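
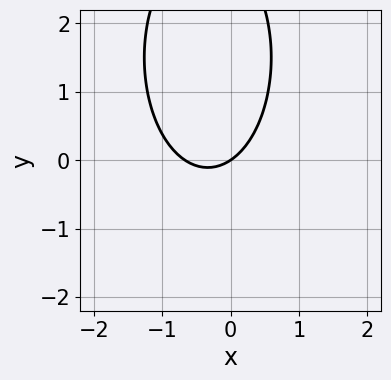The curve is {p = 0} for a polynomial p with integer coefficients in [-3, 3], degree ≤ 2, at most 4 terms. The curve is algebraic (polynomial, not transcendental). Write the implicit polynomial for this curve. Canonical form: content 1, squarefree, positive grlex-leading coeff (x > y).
(a) Degree: the shape is more complex than any degree-1 curve, so deg p = 2.
(b) Reading off the gridlines: it crosses the x-axis at the gridline x = 0; one y-axis crossing is at y = 0.
(c) Putting this together gives p.

3*x^2 + y^2 + 2*x - 3*y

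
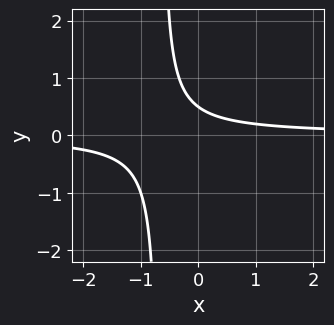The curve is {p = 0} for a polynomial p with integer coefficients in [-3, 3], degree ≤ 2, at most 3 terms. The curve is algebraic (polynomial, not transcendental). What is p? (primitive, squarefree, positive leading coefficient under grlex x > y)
3*x*y + 2*y - 1

The degree is 2 — the shape is more complex than any degree-1 curve.
Reading off the gridlines: no x-intercept at any integer in the box.
These observations pin down the coefficients.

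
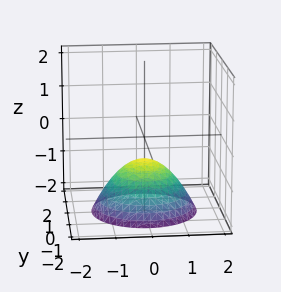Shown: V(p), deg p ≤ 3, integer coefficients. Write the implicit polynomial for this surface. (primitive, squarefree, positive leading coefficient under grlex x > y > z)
2*x^2 + 2*y^2 + 3*z + 2

First, the degree is 2 — the shape is more complex than any degree-1 surface.
Then, symmetries: rotational symmetry about the z-axis ⇒ p depends on x, y only through x² + y².
Then, reading off the gridlines: a circular section at z = -1 has radius between 0 and 1; it misses every integer gridline on the x-axis; it misses every integer gridline on the y-axis.
Finally, together with the visible shape, these determine p as stated.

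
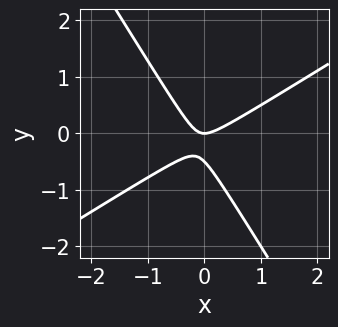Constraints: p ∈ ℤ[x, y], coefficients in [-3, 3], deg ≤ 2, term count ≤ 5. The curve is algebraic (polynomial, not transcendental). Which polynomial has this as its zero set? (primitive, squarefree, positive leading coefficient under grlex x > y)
First, deg p = 2. A generic line meets the curve in up to 2 points.
Next, against the integer gridlines: it meets the y-axis at y = 0 (among the integer gridlines); one x-axis crossing is at x = 0.
Finally, assembling these constraints gives the stated polynomial.

2*x^2 - 2*x*y - 2*y^2 - y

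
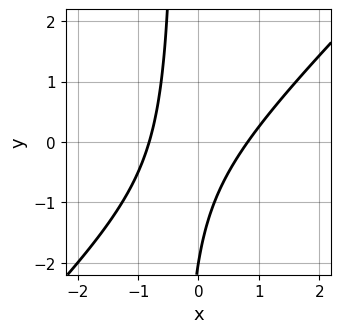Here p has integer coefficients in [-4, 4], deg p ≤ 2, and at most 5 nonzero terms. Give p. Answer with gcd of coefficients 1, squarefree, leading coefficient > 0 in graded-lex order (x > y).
1. Degree: a generic line meets the curve in up to 2 points, so deg p = 2.
2. Reading off the gridlines: one y-axis crossing is at y = -2.
3. Assembling these constraints gives the stated polynomial.

3*x^2 - 3*x*y - y - 2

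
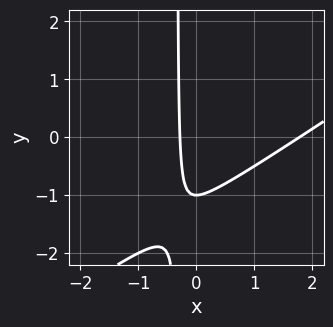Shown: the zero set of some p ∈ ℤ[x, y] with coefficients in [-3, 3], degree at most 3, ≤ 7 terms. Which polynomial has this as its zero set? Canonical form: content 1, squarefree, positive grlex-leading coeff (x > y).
2*x^2 - 3*x*y - 3*x - y - 1

First, the degree is 2 — no degree-1 curve has this shape.
Then, checking where it meets the axes: it crosses the y-axis at the gridline y = -1.
Finally, assembling these constraints gives the stated polynomial.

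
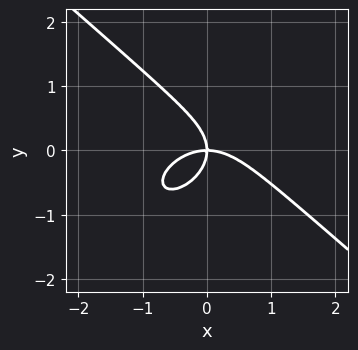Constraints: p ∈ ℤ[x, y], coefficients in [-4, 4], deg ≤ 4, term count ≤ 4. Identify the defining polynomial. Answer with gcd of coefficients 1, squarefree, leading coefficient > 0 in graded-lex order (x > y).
2*x^3 + 3*y^3 + 3*x*y

First, deg p = 3.
Then, observable constraints: one x-axis crossing is at x = 0; one y-axis crossing is at y = 0.
Finally, the integer polynomial consistent with all of this is the stated p.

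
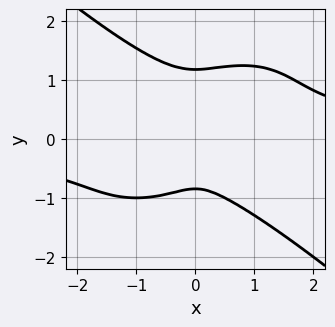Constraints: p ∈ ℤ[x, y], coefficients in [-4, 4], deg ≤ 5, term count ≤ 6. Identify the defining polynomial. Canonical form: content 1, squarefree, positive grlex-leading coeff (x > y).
First, the degree is 4 — no degree-3 curve has this shape.
Finally, matching integer coefficients to the picture gives p.

2*x^3*y + 3*y^4 - y^3 - 3*x^2 - 3*y^2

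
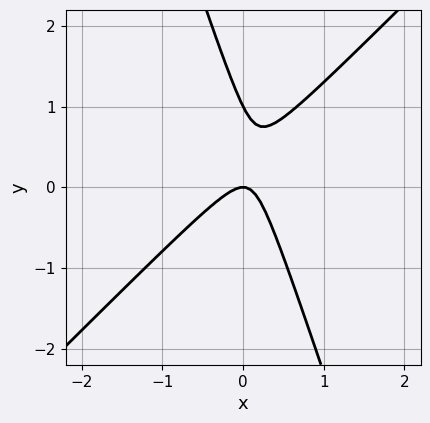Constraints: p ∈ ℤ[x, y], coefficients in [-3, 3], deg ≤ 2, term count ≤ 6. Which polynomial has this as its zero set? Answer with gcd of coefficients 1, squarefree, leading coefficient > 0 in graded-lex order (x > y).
First, deg p = 2. A generic line meets the curve in up to 2 points.
Next, checking where it meets the axes: the y-axis gridline crossings are at y ∈ {0, 1}; it crosses the x-axis at the gridline x = 0.
Finally, these observations pin down the coefficients.

3*x^2 - 2*x*y - y^2 + y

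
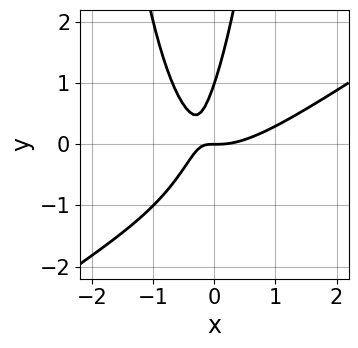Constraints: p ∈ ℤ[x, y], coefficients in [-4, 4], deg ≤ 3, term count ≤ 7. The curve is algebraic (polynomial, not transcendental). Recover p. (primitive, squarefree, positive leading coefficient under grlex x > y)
2*x^3 - 3*x^2*y - 3*x*y + y^2 - y

(a) The degree is 3 — a generic line meets the curve in up to 3 points.
(b) From the visible intercepts: it crosses the x-axis at the gridline x = 0; among the integer gridlines, it crosses the y-axis at y ∈ {0, 1}.
(c) Fitting integer coefficients to these (and the overall shape) gives p.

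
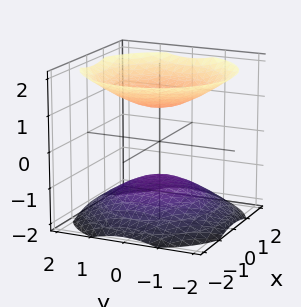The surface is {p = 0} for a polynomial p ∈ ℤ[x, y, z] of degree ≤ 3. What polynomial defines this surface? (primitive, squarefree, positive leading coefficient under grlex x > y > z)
2*x^2 + 2*y^2 - 3*z^2 + 3

The picture has 2 separate pieces. Treating them together as one polynomial.
deg p = 2. Two separate bowl-shaped sheets opening away from each other; a quadric.
By symmetry, the z-axis is an axis of rotation, so x and y enter only as x² + y²; mirror symmetry z ↦ −z ⇒ only even powers of z.
Observable constraints: it misses every integer gridline on the x-axis; no y-intercept at any integer in the box.
Assembling these constraints gives the stated polynomial. Check: (0, 0, 1) on the z-axis lies on the surface, and p(0, 0, 1) = 0. ✓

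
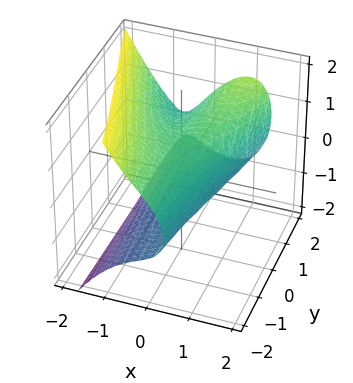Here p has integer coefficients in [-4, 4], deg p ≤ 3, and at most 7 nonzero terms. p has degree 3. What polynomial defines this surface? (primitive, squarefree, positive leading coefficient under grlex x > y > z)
3*x^3 - x*y*z - 2*x*y + 3*z^2 - 2

1. The degree is 3 — the shape is more complex than any degree-2 surface.
2. Observable constraints: no y-intercept at any integer in the box.
3. Putting this together gives p.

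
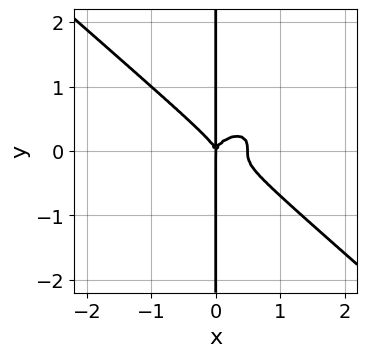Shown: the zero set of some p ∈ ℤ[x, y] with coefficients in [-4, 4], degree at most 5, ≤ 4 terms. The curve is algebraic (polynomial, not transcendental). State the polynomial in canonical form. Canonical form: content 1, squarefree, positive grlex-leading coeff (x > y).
2*x^4 + 3*x*y^3 - x^3

First, degree: no degree-3 curve has this shape, so deg p = 4.
Next, from the visible intercepts: every point of the y-axis in the box is on the curve; one x-axis crossing is at x = 0.
Finally, the integer polynomial consistent with all of this is the stated p.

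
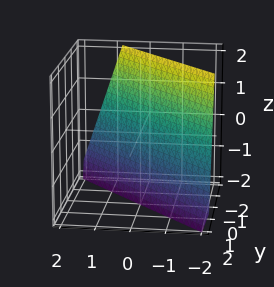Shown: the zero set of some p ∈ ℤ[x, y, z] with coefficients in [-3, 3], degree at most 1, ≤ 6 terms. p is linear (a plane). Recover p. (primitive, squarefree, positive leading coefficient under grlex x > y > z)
3*x + 3*y + z + 2

The degree is 1 — the surface is flat (a plane).
From the visible intercepts: it meets the z-axis at z = -2 (among the integer gridlines).
These observations pin down the coefficients.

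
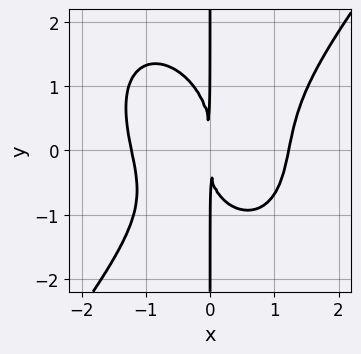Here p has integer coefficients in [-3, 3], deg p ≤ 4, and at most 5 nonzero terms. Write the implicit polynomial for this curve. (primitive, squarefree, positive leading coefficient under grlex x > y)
(a) Degree: the shape is more complex than any degree-3 curve, so deg p = 4.
(b) Observable constraints: every point of the y-axis in the box is on the curve.
(c) These observations pin down the coefficients.

2*x^4 - x*y^3 - x^2*y - 3*x^2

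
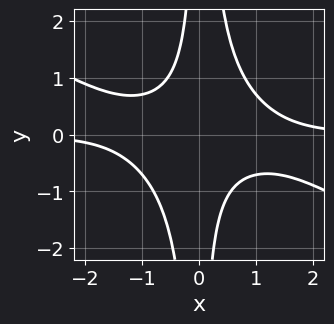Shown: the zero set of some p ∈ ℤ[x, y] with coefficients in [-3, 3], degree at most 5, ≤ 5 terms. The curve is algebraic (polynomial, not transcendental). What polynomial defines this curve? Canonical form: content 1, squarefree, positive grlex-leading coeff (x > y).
1. Degree: a generic line meets the curve in up to 4 points, so deg p = 4.
2. From the axis intercepts and sections: the curve avoids every integer x-axis point in the box; the curve avoids every integer y-axis point in the box.
3. Assembling these constraints gives the stated polynomial.

x^3*y + 2*x^2*y^2 - x*y - 1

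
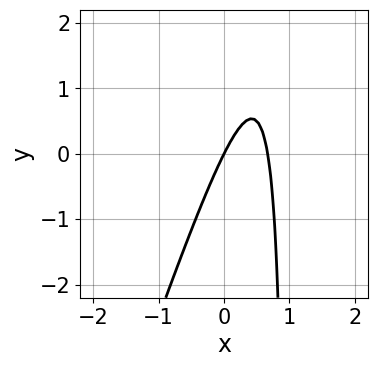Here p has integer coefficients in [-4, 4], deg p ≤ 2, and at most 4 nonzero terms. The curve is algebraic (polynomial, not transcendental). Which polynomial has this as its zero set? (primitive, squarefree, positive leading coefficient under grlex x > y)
(a) The degree is 2 — no degree-1 curve has this shape.
(b) From the visible intercepts: it meets the y-axis at y = 0 (among the integer gridlines); it meets the x-axis at x = 0 (among the integer gridlines).
(c) The integer polynomial consistent with all of this is the stated p.

3*x^2 - x*y - 2*x + y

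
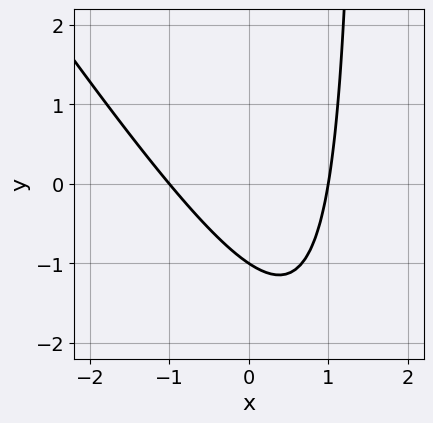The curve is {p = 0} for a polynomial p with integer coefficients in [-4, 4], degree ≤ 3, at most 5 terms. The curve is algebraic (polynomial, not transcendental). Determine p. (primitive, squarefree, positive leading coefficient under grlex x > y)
First, the degree is 2 — no degree-1 curve has this shape.
Next, from the visible intercepts: one y-axis crossing is at y = -1; the x-axis gridline crossings are at x ∈ {-1, 1}.
Finally, fitting integer coefficients to these (and the overall shape) gives p.

3*x^2 + 2*x*y - 3*y - 3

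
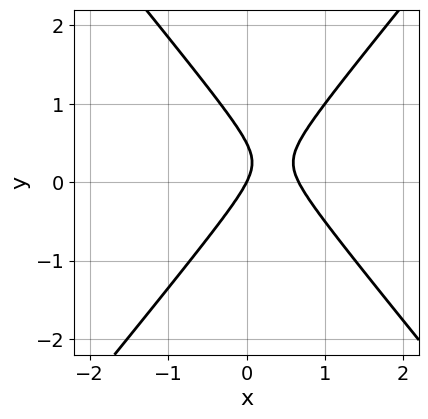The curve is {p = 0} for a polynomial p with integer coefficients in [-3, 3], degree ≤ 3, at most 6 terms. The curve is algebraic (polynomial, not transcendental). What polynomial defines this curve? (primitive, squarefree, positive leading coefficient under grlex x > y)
deg p = 2. The shape is more complex than any degree-1 curve.
From the visible intercepts: it meets the y-axis at y = 0 (among the integer gridlines); it crosses the x-axis at the gridline x = 0.
Putting this together gives p.

3*x^2 - 2*y^2 - 2*x + y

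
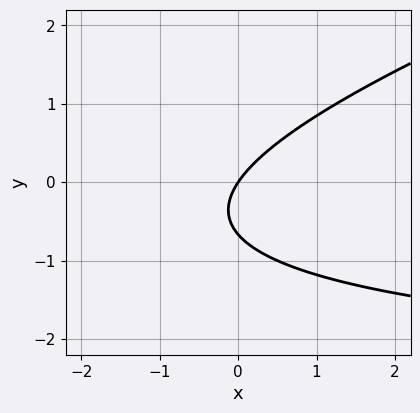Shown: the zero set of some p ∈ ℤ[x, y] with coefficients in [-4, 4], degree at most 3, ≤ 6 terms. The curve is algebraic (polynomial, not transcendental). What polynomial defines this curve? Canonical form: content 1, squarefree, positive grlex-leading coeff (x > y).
x*y - 3*y^2 + 3*x - 2*y

First, degree: no degree-1 curve has this shape, so deg p = 2.
Next, from the axis intercepts and sections: it meets the y-axis at y = 0 (among the integer gridlines); one x-axis crossing is at x = 0.
Finally, assembling these constraints gives the stated polynomial.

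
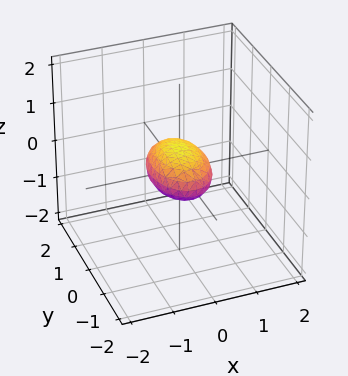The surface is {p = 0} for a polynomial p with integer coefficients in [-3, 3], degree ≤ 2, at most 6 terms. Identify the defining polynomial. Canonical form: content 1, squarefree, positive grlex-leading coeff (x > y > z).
1. The degree is 2 — bounded and convex; a quadric.
2. Symmetries: the x ↦ −x reflection is a symmetry, so x appears only in even powers; the z ↦ −z reflection is a symmetry, so z appears only in even powers; it's symmetric under y → −y, forcing even powers of y.
3. Observable constraints: among the integer gridlines, it crosses the y-axis at y ∈ {-1, 1}.
4. Together with the visible shape, these determine p as stated.

2*x^2 + y^2 + 3*z^2 - 1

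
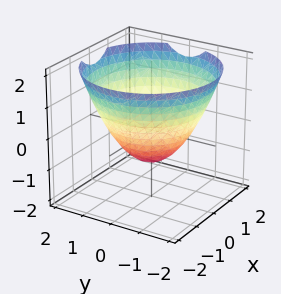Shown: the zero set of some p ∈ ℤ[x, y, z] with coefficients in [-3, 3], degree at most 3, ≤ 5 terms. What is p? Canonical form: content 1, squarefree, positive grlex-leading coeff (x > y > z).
First, the degree is 2 — the shape is more complex than any degree-1 surface.
Then, symmetries: every cross-section ⟂ z is a circle, so x, y appear only via x² + y².
Then, checking where it meets the axes: a circular section at z = 1 has radius between 1 and 2; it meets the z-axis at z = -1 (among the integer gridlines).
Finally, these observations pin down the coefficients.

2*x^2 + 2*y^2 - 3*z - 3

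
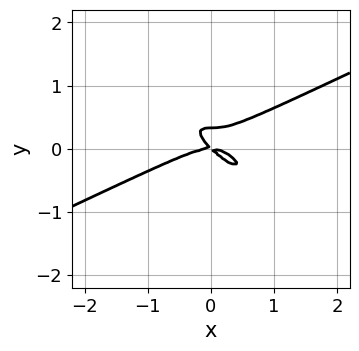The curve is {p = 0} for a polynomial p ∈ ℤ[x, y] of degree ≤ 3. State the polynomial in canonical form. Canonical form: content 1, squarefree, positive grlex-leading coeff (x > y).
First, degree: a generic line meets the curve in up to 3 points, so deg p = 3.
Next, observable constraints: it crosses the y-axis at the gridline y = 0; it meets the x-axis at x = 0 (among the integer gridlines).
Finally, the integer polynomial consistent with all of this is the stated p.

x^3 - 3*x*y^2 - 3*y^3 + x*y + y^2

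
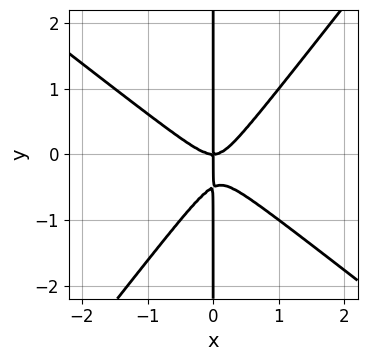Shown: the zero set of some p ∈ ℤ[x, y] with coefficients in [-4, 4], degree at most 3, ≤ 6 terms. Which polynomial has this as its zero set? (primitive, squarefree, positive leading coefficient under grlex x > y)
1. Degree: no degree-2 curve has this shape, so deg p = 3.
2. Against the integer gridlines: one x-axis crossing is at x = 0; the visible y-axis segment lies entirely on the curve.
3. Matching integer coefficients to the picture gives p.

2*x^3 + x^2*y - 2*x*y^2 - x*y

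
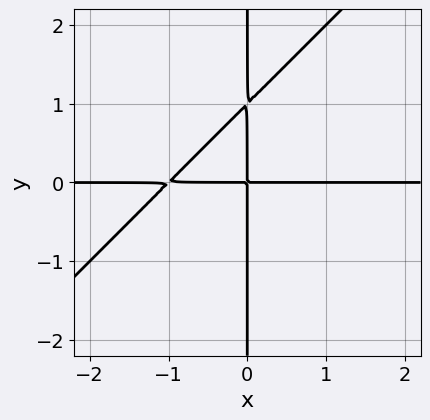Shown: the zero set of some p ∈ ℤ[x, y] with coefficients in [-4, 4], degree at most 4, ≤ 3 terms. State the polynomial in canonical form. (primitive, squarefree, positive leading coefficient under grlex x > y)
deg p = 3. The shape is more complex than any degree-2 curve.
Checking where it meets the axes: the visible x-axis segment lies entirely on the curve; the visible y-axis segment lies entirely on the curve.
Together with the visible shape, these determine p as stated.

x^2*y - x*y^2 + x*y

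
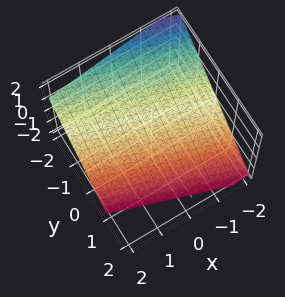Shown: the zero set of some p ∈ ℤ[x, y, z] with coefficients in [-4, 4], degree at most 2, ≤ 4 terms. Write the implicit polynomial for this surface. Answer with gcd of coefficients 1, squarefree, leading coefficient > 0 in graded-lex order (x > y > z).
x + 3*y + 3*z + 2

deg p = 1.
Against the integer gridlines: it crosses the x-axis at the gridline x = -2.
The integer polynomial consistent with all of this is the stated p.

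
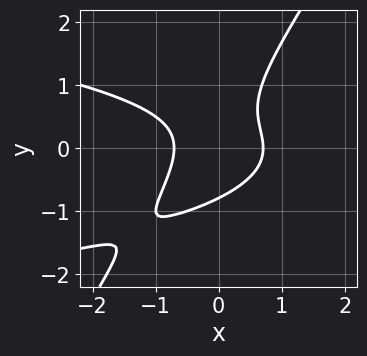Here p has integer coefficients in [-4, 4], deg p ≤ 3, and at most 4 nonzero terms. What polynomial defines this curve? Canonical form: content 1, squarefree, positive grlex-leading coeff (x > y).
3*x*y^2 - 2*y^3 + 2*x^2 - 1

First, deg p = 3.
Finally, matching integer coefficients to the picture gives p.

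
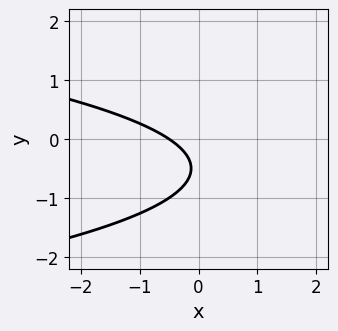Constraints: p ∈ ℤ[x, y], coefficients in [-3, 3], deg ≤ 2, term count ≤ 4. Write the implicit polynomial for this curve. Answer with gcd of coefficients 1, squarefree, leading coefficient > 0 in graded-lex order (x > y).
3*y^2 + 2*x + 3*y + 1

deg p = 2.
From the axis intercepts and sections: the curve avoids every integer y-axis point in the box.
Solving for integer coefficients yields p as stated.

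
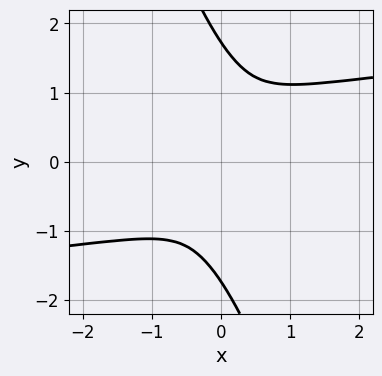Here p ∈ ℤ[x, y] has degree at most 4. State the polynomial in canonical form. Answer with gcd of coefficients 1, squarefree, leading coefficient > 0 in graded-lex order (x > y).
First, degree: the shape is more complex than any degree-3 curve, so deg p = 4.
Finally, solving for integer coefficients yields p as stated.

3*x*y^3 + y^4 - 2*x^2 - 3*y^2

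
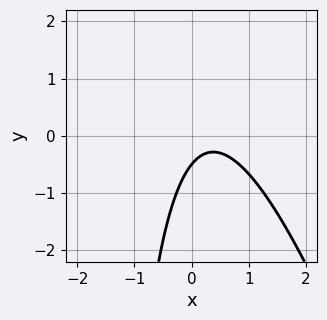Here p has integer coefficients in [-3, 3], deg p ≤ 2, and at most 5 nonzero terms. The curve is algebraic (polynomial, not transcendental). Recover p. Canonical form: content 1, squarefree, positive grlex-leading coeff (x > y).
3*x^2 + x*y - 2*x + 2*y + 1

Degree: a generic line meets the curve in up to 2 points, so deg p = 2.
From the axis intercepts and sections: no x-intercept at any integer in the box.
Putting this together gives p.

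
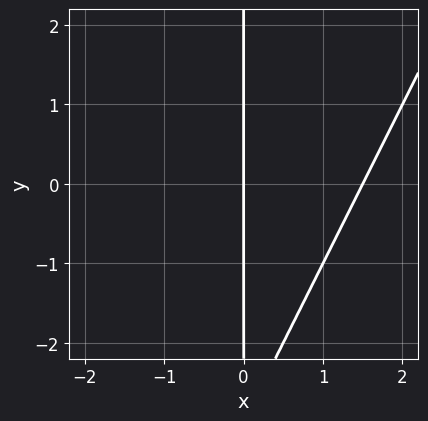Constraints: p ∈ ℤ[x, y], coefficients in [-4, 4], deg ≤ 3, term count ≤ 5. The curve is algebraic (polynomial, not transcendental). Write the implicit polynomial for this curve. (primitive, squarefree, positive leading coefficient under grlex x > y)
2*x^2 - x*y - 3*x

deg p = 2. A generic line meets the curve in up to 2 points.
Reading off the gridlines: it crosses the x-axis at the gridline x = 0; every point of the y-axis in the box is on the curve.
Fitting integer coefficients to these (and the overall shape) gives p.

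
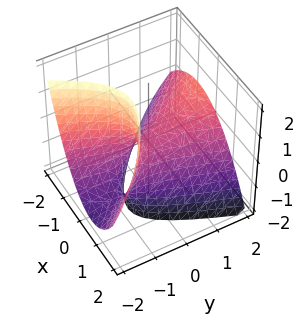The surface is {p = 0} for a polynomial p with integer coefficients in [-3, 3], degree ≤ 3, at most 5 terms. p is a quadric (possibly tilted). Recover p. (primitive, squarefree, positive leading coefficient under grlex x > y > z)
3*x^2 + 2*x*y - y^2 + 3*y*z + 2*z

(a) The degree is 2 — a generic line meets the surface in up to 2 points.
(b) Observable constraints: it meets the z-axis at z = 0 (among the integer gridlines); one y-axis crossing is at y = 0; it meets the x-axis at x = 0 (among the integer gridlines).
(c) Together with the visible shape, these determine p as stated.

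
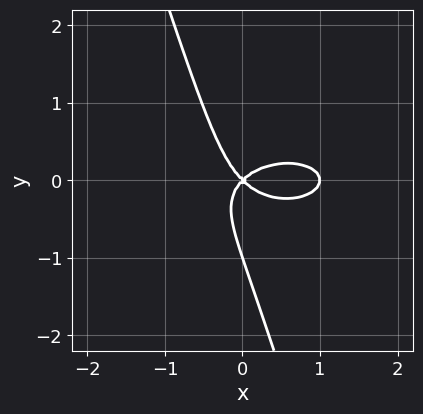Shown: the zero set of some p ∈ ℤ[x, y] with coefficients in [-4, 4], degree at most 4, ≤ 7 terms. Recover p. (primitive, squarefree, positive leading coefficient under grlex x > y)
1. Degree: a generic line meets the curve in up to 3 points, so deg p = 3.
2. Checking where it meets the axes: the x-axis gridline crossings are at x ∈ {0, 1}; the y-axis gridline crossings are at y ∈ {-1, 0}.
3. Putting this together gives p.

x^3 + 3*x*y^2 + y^3 - x^2 + y^2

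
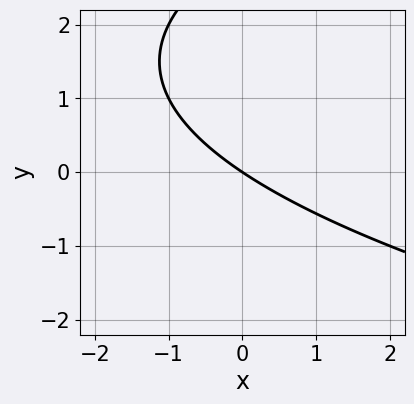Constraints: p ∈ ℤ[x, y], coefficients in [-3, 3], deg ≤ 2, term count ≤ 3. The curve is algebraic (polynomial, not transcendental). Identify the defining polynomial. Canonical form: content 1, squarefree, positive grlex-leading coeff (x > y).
y^2 - 2*x - 3*y

First, the degree is 2 — the shape is more complex than any degree-1 curve.
Then, from the visible intercepts: it crosses the x-axis at the gridline x = 0; it crosses the y-axis at the gridline y = 0.
Finally, assembling these constraints gives the stated polynomial.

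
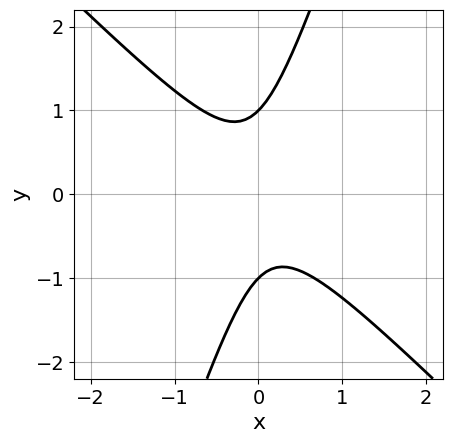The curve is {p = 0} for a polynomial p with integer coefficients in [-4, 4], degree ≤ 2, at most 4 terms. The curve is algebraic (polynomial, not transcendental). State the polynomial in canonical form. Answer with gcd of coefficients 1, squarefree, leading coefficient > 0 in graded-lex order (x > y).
Degree: the shape is more complex than any degree-1 curve, so deg p = 2.
Against the integer gridlines: no x-intercept at any integer in the box; the y-axis gridline crossings are at y ∈ {-1, 1}.
These observations pin down the coefficients.

3*x^2 + 2*x*y - y^2 + 1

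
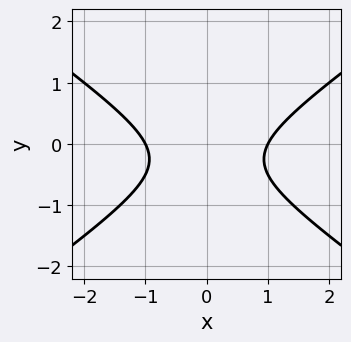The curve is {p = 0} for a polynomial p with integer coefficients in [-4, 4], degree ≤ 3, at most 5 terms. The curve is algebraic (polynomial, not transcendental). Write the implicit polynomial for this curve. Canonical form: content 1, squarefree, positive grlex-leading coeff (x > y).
x^2 - 2*y^2 - y - 1

First, degree: the shape is more complex than any degree-1 curve, so deg p = 2.
Then, symmetries: mirror symmetry x ↦ −x ⇒ only even powers of x.
Then, checking where it meets the axes: no y-intercept at any integer in the box; among the integer gridlines, it crosses the x-axis at x ∈ {-1, 1}.
Finally, assembling these constraints gives the stated polynomial.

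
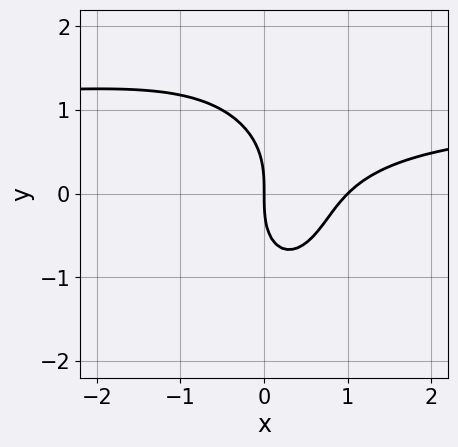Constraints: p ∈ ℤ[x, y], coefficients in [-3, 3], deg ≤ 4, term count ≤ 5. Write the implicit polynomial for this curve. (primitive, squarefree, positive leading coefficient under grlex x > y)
2*x^2*y + y^3 - 2*x^2 + 2*x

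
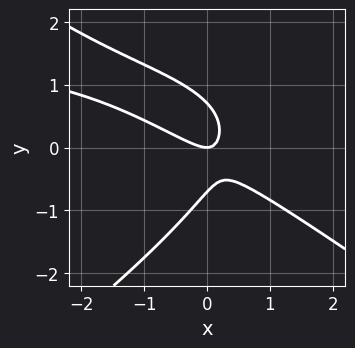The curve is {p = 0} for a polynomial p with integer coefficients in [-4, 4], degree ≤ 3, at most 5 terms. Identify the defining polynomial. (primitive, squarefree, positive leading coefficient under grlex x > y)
(a) Degree: the shape is more complex than any degree-2 curve, so deg p = 3.
(b) From the visible intercepts: it crosses the x-axis at the gridline x = 0; one y-axis crossing is at y = 0.
(c) Solving for integer coefficients yields p as stated.

x^2*y - 2*y^3 - 2*x^2 - 3*x*y + y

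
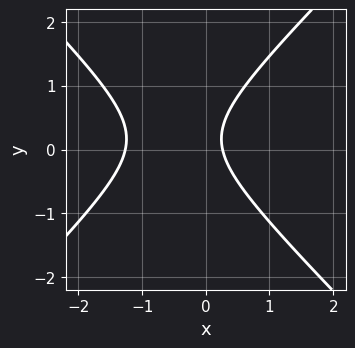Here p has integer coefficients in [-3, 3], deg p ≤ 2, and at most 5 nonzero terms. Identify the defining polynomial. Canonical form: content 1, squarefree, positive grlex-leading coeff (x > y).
3*x^2 - 3*y^2 + 3*x + y - 1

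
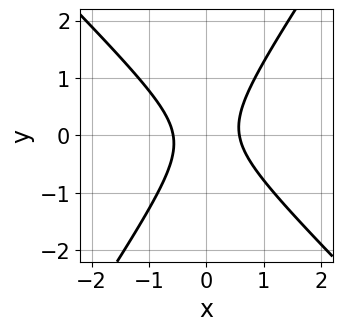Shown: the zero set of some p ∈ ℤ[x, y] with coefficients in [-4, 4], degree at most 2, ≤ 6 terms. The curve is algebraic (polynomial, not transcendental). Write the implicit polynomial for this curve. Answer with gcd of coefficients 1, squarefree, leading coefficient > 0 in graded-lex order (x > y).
First, degree: no degree-1 curve has this shape, so deg p = 2.
Next, checking where it meets the axes: the curve avoids every integer y-axis point in the box.
Finally, assembling these constraints gives the stated polynomial.

3*x^2 + x*y - 2*y^2 - 1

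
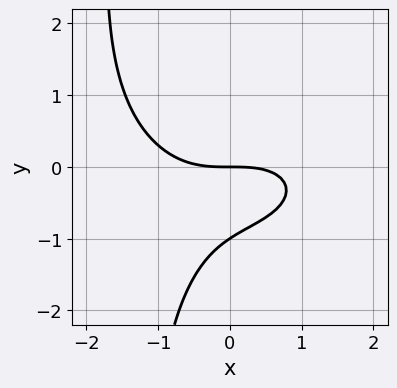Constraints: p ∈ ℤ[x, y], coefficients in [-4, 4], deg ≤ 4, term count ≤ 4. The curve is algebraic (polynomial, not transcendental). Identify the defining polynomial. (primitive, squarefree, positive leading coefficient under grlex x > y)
First, deg p = 3.
Next, checking where it meets the axes: among the integer gridlines, it crosses the y-axis at y ∈ {-1, 0}; one x-axis crossing is at x = 0.
Finally, these observations pin down the coefficients.

x^3 + 2*x*y^2 + 3*y^2 + 3*y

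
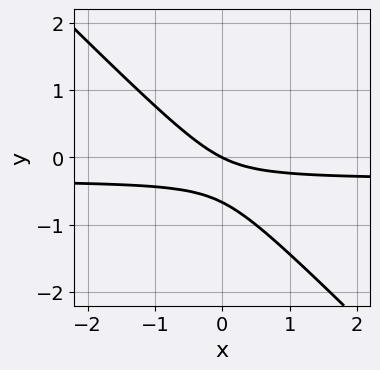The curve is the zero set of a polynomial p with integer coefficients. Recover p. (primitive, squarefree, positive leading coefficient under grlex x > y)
(a) Degree: a generic line meets the curve in up to 2 points, so deg p = 2.
(b) From the axis intercepts and sections: it meets the x-axis at x = 0 (among the integer gridlines); one y-axis crossing is at y = 0.
(c) Fitting integer coefficients to these (and the overall shape) gives p.

3*x*y + 3*y^2 + x + 2*y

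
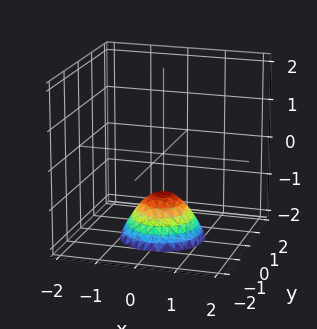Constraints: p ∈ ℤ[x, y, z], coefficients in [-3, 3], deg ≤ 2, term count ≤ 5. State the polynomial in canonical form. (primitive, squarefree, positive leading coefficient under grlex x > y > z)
1. deg p = 2.
2. By symmetry, the surface is invariant under rotation about z: p = q(x² + y², z).
3. Reading off the gridlines: the surface avoids every integer y-axis point in the box; no x-intercept at any integer in the box; a circular section at z = -2 has radius exactly 1; it crosses the z-axis at the gridline z = -1.
4. These observations pin down the coefficients.

x^2 + y^2 + z + 1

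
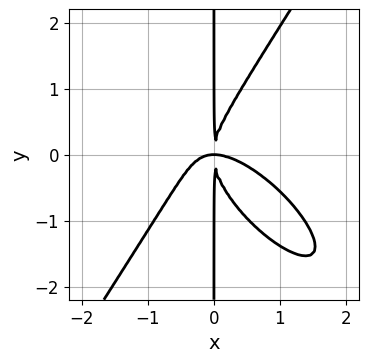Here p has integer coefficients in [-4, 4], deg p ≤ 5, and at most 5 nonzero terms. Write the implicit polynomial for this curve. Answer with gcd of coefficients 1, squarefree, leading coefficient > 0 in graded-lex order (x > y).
3*x^4 + 3*x^3*y - 2*x*y^3 + 3*x^2*y

(a) The degree is 4 — a generic line meets the curve in up to 4 points.
(b) Against the integer gridlines: every point of the y-axis in the box is on the curve.
(c) Assembling these constraints gives the stated polynomial.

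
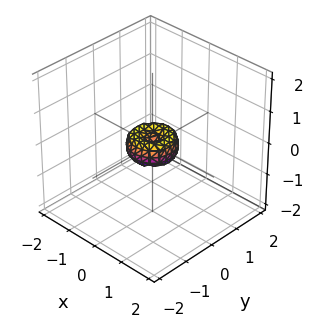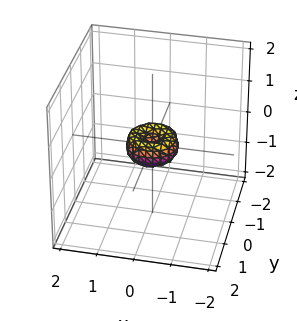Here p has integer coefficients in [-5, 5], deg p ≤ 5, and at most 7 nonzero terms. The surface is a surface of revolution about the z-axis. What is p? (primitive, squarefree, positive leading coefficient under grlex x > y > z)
2*x^4 + 4*x^2*y^2 + 2*y^4 - x^2 - y^2 + z^2

deg p = 4. The shape is more complex than any degree-3 surface.
By symmetry, the z-axis is an axis of rotation, so x and y enter only as x² + y².
Reading off the gridlines: it meets the y-axis at y = 0 (among the integer gridlines); it crosses the z-axis at the gridline z = 0; a circular section at z = 0 has radius between 0 and 1; it crosses the x-axis at the gridline x = 0.
These observations pin down the coefficients.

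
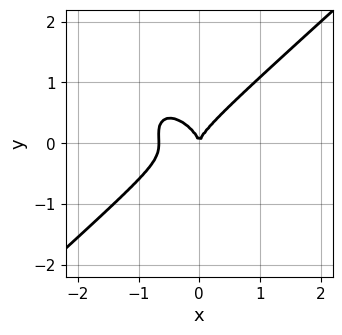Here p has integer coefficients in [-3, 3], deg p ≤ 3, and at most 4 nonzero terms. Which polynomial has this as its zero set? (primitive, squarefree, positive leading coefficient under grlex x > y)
3*x^3 - x*y^2 - 3*y^3 + 2*x^2

The degree is 3 — the shape is more complex than any degree-2 curve.
Checking where it meets the axes: it meets the x-axis at x = 0 (among the integer gridlines); it meets the y-axis at y = 0 (among the integer gridlines).
Solving for integer coefficients yields p as stated.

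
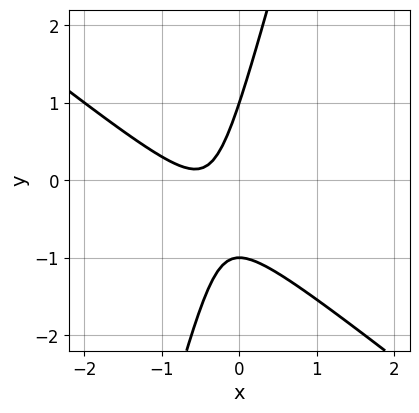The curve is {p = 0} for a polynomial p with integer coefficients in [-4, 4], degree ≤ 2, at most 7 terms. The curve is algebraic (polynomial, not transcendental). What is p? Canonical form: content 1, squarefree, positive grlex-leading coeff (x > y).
1. Degree: no degree-1 curve has this shape, so deg p = 2.
2. Reading off the gridlines: no x-intercept at any integer in the box; the y-axis gridline crossings are at y ∈ {-1, 1}.
3. Putting this together gives p.

3*x^2 + 3*x*y - y^2 + 3*x + 1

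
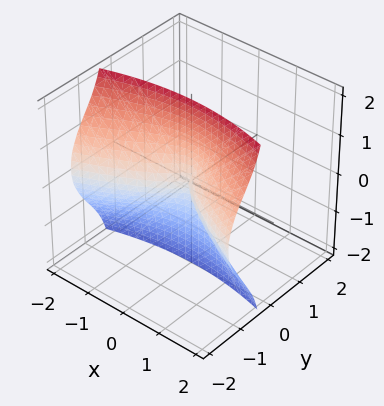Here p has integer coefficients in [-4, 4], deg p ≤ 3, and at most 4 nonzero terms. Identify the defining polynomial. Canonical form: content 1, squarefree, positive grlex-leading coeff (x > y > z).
Degree: the shape is more complex than any degree-2 surface, so deg p = 3.
Reading off the gridlines: it crosses the x-axis at the gridline x = 0; it meets the y-axis at y = 0 (among the integer gridlines); the visible z-axis segment lies entirely on the surface.
These observations pin down the coefficients.

2*y^3 + 3*y*z^2 + x^2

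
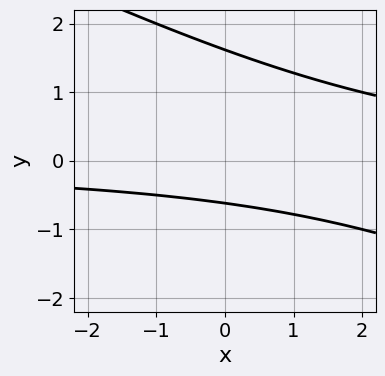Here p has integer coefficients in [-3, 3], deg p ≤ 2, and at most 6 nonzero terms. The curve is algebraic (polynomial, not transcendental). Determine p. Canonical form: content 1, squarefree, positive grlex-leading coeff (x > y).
(a) The degree is 2 — the shape is more complex than any degree-1 curve.
(b) From the axis intercepts and sections: no x-intercept at any integer in the box.
(c) Together with the visible shape, these determine p as stated.

x*y + 2*y^2 - 2*y - 2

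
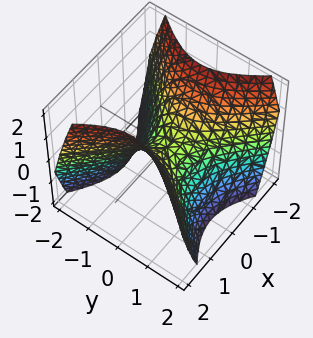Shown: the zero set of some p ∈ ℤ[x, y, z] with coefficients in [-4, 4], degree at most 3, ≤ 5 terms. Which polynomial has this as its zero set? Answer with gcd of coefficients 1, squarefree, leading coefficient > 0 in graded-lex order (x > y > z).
(a) The degree is 2 — a hyperbolic paraboloid; a quadric.
(b) Symmetries: the y ↦ −y reflection is a symmetry, so y appears only in even powers; the x ↦ −x reflection is a symmetry, so x appears only in even powers.
(c) Checking where it meets the axes: it crosses the x-axis at the gridline x = 0; it crosses the z-axis at the gridline z = 0; one y-axis crossing is at y = 0.
(d) These observations pin down the coefficients.

x^2 - y^2 - z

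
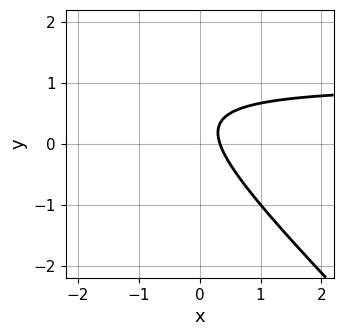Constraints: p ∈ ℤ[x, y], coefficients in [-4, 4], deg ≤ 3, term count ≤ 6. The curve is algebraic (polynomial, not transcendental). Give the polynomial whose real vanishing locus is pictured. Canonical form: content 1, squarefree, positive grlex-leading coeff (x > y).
deg p = 2. The shape is more complex than any degree-1 curve.
From the axis intercepts and sections: the curve avoids every integer y-axis point in the box.
Putting this together gives p.

3*x*y + 3*y^2 - 3*x - 2*y + 1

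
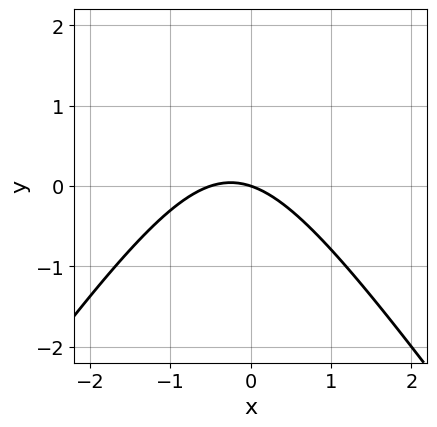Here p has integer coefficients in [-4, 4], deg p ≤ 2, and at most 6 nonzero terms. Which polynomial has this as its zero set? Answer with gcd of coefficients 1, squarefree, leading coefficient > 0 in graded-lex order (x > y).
First, the degree is 2 — the shape is more complex than any degree-1 curve.
Then, observable constraints: one x-axis crossing is at x = 0; it meets the y-axis at y = 0 (among the integer gridlines).
Finally, matching integer coefficients to the picture gives p.

2*x^2 - y^2 + x + 3*y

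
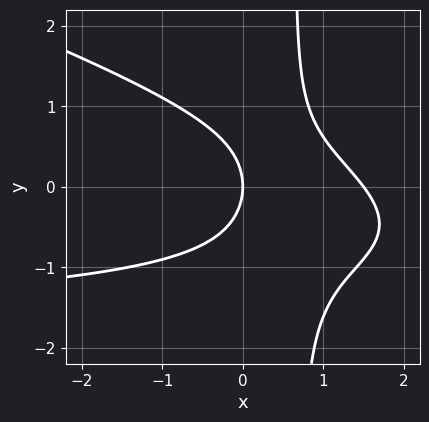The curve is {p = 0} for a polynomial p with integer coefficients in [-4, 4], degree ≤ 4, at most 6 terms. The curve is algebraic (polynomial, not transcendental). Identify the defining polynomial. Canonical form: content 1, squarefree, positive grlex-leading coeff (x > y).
1. Degree: a generic line meets the curve in up to 3 points, so deg p = 3.
2. From the visible intercepts: it crosses the x-axis at the gridline x = 0; it crosses the y-axis at the gridline y = 0.
3. Fitting integer coefficients to these (and the overall shape) gives p.

x^2*y + 3*x*y^2 + 2*x^2 - 2*y^2 - 3*x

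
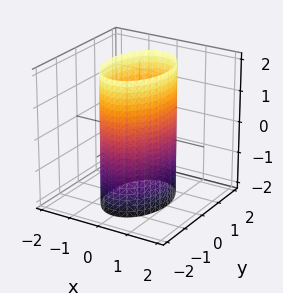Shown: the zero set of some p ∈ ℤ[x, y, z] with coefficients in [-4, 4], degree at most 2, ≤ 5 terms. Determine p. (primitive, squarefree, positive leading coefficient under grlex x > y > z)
1. Degree: a cylinder; a quadric, so deg p = 2.
2. Symmetries: it's symmetric under z → −z, forcing even powers of z; it's symmetric under y → −y, forcing even powers of y; mirror symmetry x ↦ −x ⇒ only even powers of x.
3. From the axis intercepts and sections: among the integer gridlines, it crosses the x-axis at x ∈ {-1, 1}; it misses every integer gridline on the z-axis.
4. Solving for integer coefficients yields p as stated.

2*x^2 + y^2 - 2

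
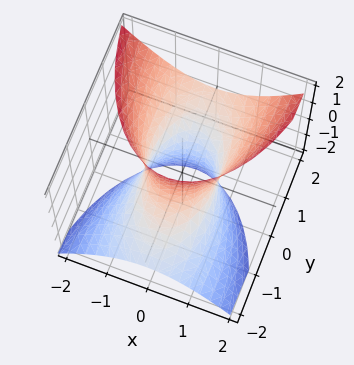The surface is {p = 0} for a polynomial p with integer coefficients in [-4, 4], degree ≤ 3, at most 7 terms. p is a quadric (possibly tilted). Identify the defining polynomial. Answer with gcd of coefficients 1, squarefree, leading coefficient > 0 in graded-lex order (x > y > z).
3*x^2 + y^2 - 3*y*z - z^2 - 2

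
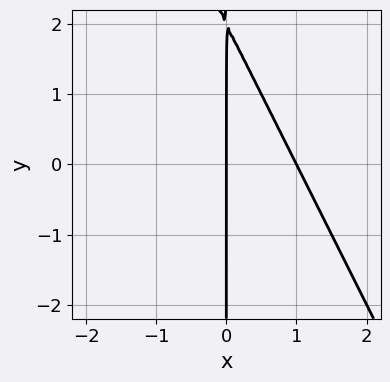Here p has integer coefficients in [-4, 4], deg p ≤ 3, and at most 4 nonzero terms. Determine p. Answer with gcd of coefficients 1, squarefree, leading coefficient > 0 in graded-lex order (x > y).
(a) The degree is 2 — the shape is more complex than any degree-1 curve.
(b) Against the integer gridlines: every point of the y-axis in the box is on the curve; among the integer gridlines, it crosses the x-axis at x ∈ {0, 1}.
(c) Together with the visible shape, these determine p as stated.

2*x^2 + x*y - 2*x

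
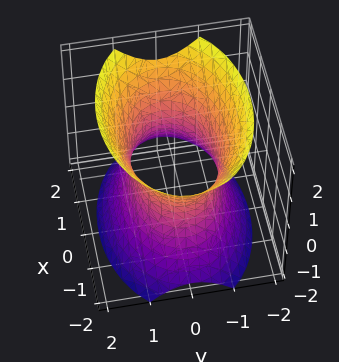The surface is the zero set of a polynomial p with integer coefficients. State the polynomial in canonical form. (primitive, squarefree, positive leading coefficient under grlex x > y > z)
x^2 + 2*y^2 - z^2 - 2

First, the degree is 2 — an hourglass — one-sheet hyperboloid; a quadric.
Then, symmetries: mirror symmetry z ↦ −z ⇒ only even powers of z; the x ↦ −x reflection is a symmetry, so x appears only in even powers; it's symmetric under y → −y, forcing even powers of y.
Next, observable constraints: it misses every integer gridline on the z-axis; among the integer gridlines, it crosses the y-axis at y ∈ {-1, 1}.
Finally, putting this together gives p.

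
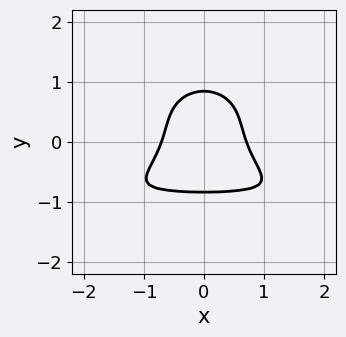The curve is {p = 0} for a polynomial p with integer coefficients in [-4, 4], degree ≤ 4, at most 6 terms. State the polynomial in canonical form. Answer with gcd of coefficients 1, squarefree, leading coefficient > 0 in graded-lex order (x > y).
(a) The degree is 4 — the shape is more complex than any degree-3 curve.
(b) Symmetries: it's symmetric under x → −x, forcing even powers of x.
(c) Solving for integer coefficients yields p as stated.

2*y^4 + 2*x^2*y + 2*x^2 - 1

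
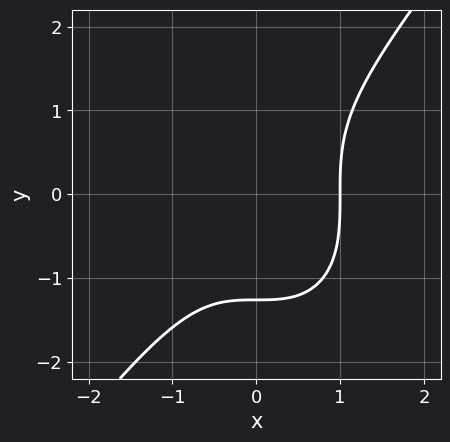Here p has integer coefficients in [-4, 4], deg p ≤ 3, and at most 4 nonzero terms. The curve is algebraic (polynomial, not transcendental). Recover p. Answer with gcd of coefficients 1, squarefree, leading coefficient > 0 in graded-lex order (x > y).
2*x^3 - y^3 - 2

1. deg p = 3. The shape is more complex than any degree-2 curve.
2. Checking where it meets the axes: it crosses the x-axis at the gridline x = 1.
3. These observations pin down the coefficients.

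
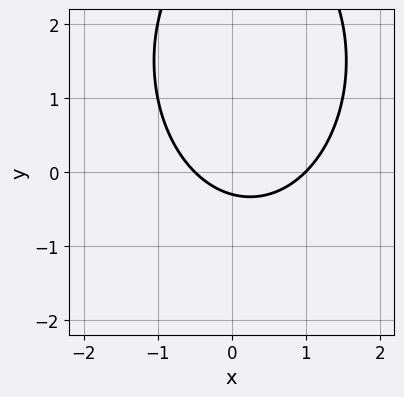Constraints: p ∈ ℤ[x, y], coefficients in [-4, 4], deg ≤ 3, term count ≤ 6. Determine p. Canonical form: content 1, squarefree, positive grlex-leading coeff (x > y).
2*x^2 + y^2 - x - 3*y - 1

deg p = 2.
From the axis intercepts and sections: it crosses the x-axis at the gridline x = 1.
Assembling these constraints gives the stated polynomial.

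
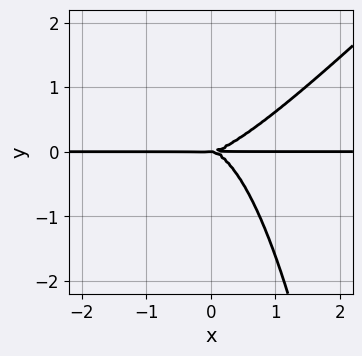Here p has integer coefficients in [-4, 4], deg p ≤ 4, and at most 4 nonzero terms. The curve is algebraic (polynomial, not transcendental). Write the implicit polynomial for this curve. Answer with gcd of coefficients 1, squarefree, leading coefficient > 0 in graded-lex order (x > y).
1. The degree is 4 — a generic line meets the curve in up to 4 points.
2. Against the integer gridlines: every point of the x-axis in the box is on the curve; it crosses the y-axis at the gridline y = 0.
3. Assembling these constraints gives the stated polynomial.

x^3*y - x^2*y^2 - y^3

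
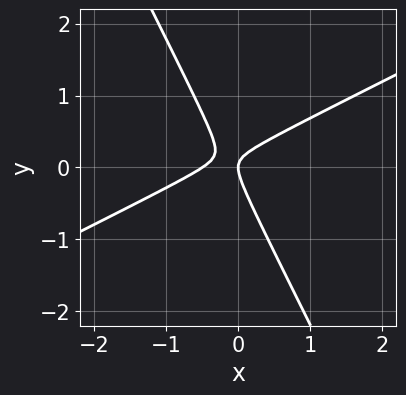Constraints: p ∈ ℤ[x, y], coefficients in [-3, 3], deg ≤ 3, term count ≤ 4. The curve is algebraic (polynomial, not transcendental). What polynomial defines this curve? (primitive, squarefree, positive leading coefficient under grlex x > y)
2*x^2 - 3*x*y - 2*y^2 + x

deg p = 2. A generic line meets the curve in up to 2 points.
Against the integer gridlines: it crosses the y-axis at the gridline y = 0; one x-axis crossing is at x = 0.
Fitting integer coefficients to these (and the overall shape) gives p.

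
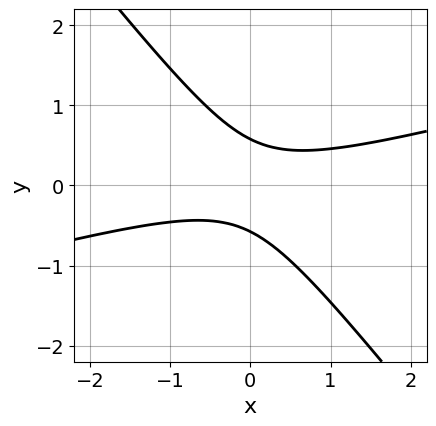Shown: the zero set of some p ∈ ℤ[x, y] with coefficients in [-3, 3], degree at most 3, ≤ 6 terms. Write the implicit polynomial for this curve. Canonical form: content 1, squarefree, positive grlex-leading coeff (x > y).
x^2 - 3*x*y - 3*y^2 + 1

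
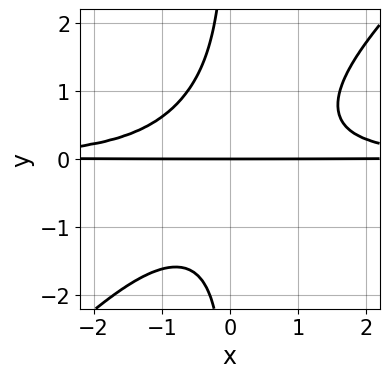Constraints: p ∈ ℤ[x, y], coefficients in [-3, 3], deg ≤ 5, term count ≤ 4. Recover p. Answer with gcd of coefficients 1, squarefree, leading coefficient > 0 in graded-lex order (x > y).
x^2*y^2 - x*y^3 - y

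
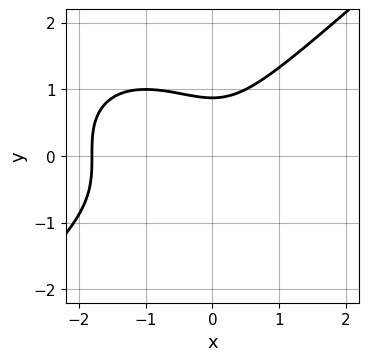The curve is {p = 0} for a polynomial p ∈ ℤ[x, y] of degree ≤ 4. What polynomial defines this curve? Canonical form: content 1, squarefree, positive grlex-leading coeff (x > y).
First, the degree is 3 — the shape is more complex than any degree-2 curve.
Finally, putting this together gives p.

2*x^3 - 3*y^3 + 3*x^2 + 2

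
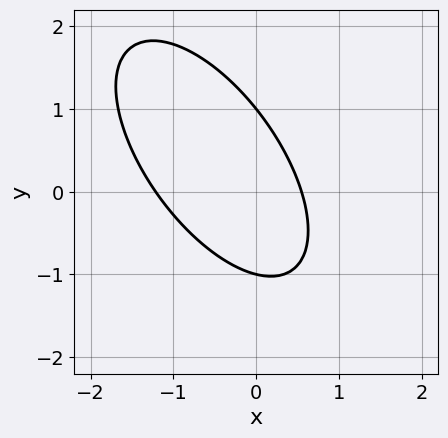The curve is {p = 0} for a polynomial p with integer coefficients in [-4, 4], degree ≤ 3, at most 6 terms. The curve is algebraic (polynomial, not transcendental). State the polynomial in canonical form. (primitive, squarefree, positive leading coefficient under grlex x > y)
3*x^2 + 3*x*y + 2*y^2 + 2*x - 2

The degree is 2 — a generic line meets the curve in up to 2 points.
From the axis intercepts and sections: the y-axis gridline crossings are at y ∈ {-1, 1}.
Matching integer coefficients to the picture gives p.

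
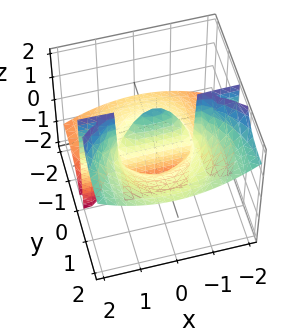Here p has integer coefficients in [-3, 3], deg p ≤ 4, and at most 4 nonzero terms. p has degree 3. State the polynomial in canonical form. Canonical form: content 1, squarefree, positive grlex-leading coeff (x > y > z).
(a) deg p = 3.
(b) From the axis intercepts and sections: the y-axis gridline crossings are at y ∈ {-1, 0, 1}; the visible z-axis segment lies entirely on the surface.
(c) Putting this together gives p.

x^2*y + y^3 - 3*y^2*z - y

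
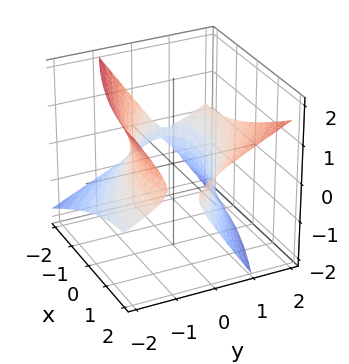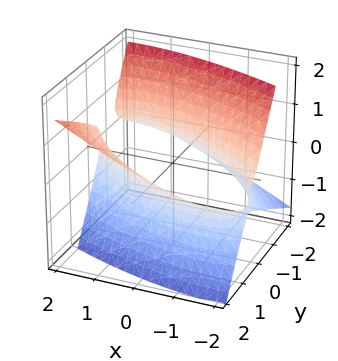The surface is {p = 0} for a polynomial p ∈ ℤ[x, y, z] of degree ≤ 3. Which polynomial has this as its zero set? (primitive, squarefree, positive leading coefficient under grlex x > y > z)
x^2 + 2*x*y + 2*y^2 - 3*y*z - 3*z^2 - 3

(a) deg p = 2.
(b) From the axis intercepts and sections: the surface avoids every integer z-axis point in the box.
(c) Putting this together gives p.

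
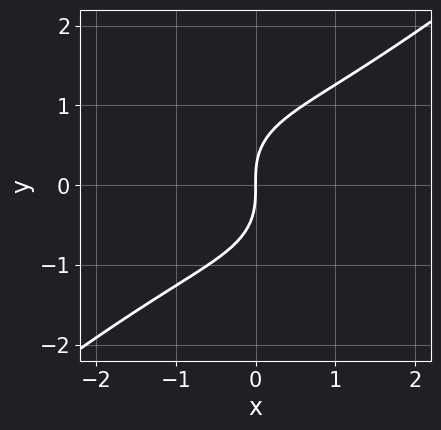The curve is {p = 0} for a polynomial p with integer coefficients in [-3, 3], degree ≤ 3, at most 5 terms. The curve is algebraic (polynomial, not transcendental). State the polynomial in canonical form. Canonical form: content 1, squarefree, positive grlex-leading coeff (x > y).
x^3 - 2*y^3 + 3*x

(a) Degree: the shape is more complex than any degree-2 curve, so deg p = 3.
(b) Observable constraints: one y-axis crossing is at y = 0; one x-axis crossing is at x = 0.
(c) Fitting integer coefficients to these (and the overall shape) gives p.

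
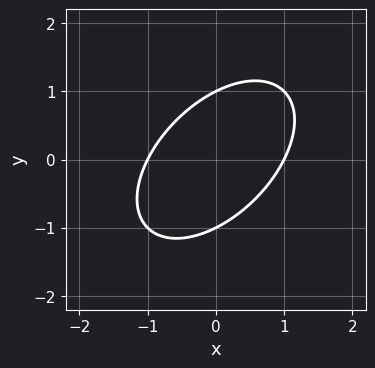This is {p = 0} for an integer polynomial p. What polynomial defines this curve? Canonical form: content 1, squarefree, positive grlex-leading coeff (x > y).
x^2 - x*y + y^2 - 1

(a) Degree: no degree-1 curve has this shape, so deg p = 2.
(b) Reading off the gridlines: among the integer gridlines, it crosses the x-axis at x ∈ {-1, 1}; the y-axis gridline crossings are at y ∈ {-1, 1}.
(c) Solving for integer coefficients yields p as stated.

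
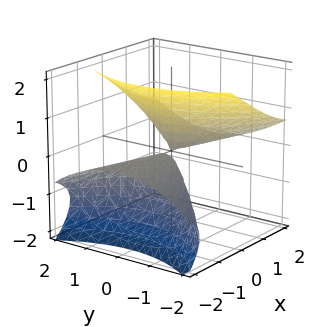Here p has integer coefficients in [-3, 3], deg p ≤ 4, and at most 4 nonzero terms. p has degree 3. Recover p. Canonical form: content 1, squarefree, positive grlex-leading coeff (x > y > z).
z^3 + 3*x*z - y^2

(a) I count 2 distinct pieces.
(b) Degree: a generic line meets the surface in up to 3 points, so deg p = 3.
(c) From the axis intercepts and sections: every point of the x-axis in the box is on the surface; it meets the z-axis at z = 0 (among the integer gridlines); it meets the y-axis at y = 0 (among the integer gridlines).
(d) Putting this together gives p.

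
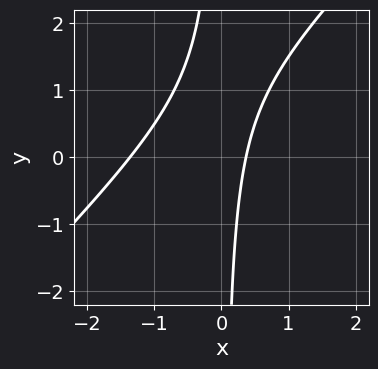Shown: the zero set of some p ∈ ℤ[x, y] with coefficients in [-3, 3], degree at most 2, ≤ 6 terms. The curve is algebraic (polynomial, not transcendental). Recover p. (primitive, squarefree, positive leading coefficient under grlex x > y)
deg p = 2. A generic line meets the curve in up to 2 points.
Against the integer gridlines: the curve avoids every integer y-axis point in the box.
Matching integer coefficients to the picture gives p.

2*x^2 - 2*x*y + 2*x - 1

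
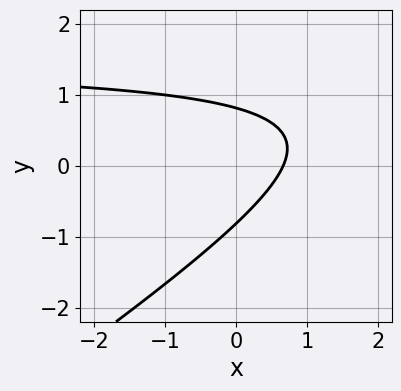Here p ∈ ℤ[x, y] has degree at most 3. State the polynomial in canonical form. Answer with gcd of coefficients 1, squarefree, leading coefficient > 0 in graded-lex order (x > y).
2*x*y - 3*y^2 - 3*x + 2

(a) The degree is 2 — no degree-1 curve has this shape.
(b) The integer polynomial consistent with all of this is the stated p.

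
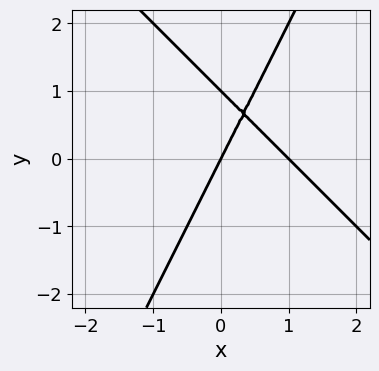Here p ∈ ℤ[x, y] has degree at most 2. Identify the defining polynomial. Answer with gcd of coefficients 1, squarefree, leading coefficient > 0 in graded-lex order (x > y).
(a) Degree: a generic line meets the curve in up to 2 points, so deg p = 2.
(b) From the visible intercepts: among the integer gridlines, it crosses the x-axis at x ∈ {0, 1}; the y-axis gridline crossings are at y ∈ {0, 1}.
(c) These observations pin down the coefficients.

2*x^2 + x*y - y^2 - 2*x + y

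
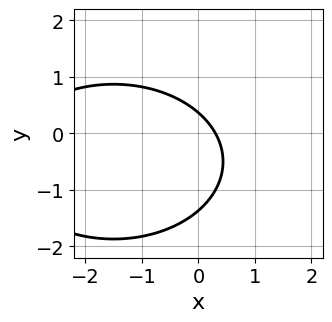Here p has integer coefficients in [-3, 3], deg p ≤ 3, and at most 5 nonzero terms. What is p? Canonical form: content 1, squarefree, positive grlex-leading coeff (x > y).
x^2 + 2*y^2 + 3*x + 2*y - 1

Degree: no degree-1 curve has this shape, so deg p = 2.
Solving for integer coefficients yields p as stated.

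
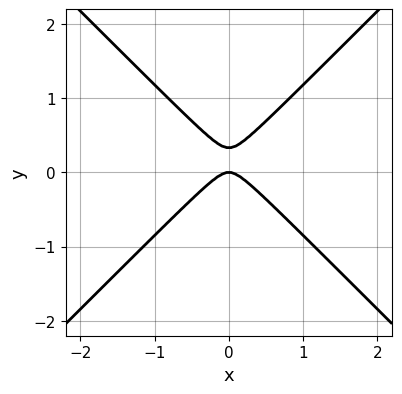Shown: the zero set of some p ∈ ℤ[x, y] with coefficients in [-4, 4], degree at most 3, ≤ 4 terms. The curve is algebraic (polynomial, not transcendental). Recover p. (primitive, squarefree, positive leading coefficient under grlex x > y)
3*x^2 - 3*y^2 + y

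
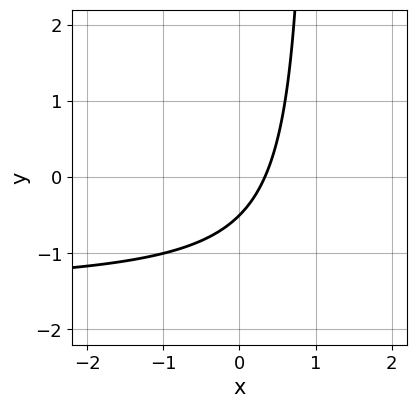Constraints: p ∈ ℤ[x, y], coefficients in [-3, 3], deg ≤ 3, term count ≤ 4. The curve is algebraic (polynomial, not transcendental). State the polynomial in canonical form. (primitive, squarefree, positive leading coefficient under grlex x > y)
1. The degree is 2 — a generic line meets the curve in up to 2 points.
2. The integer polynomial consistent with all of this is the stated p.

2*x*y + 3*x - 2*y - 1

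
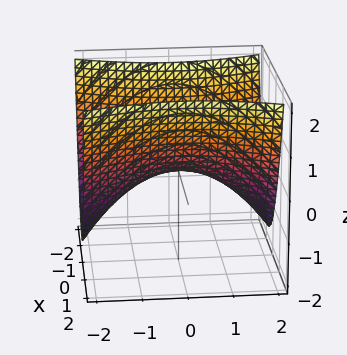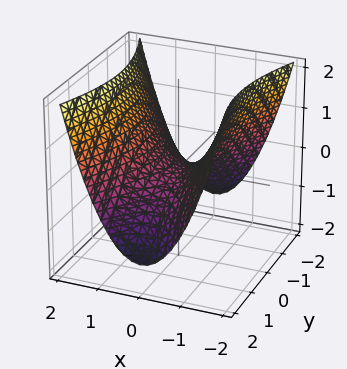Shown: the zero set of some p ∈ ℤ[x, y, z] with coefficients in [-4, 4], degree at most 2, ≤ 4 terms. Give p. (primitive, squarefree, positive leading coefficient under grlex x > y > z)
3*x^2 - y^2 - 3*z

deg p = 2. A saddle surface; a quadric.
Symmetries: mirror symmetry y ↦ −y ⇒ only even powers of y; the x ↦ −x reflection is a symmetry, so x appears only in even powers.
Against the integer gridlines: one y-axis crossing is at y = 0; one z-axis crossing is at z = 0; one x-axis crossing is at x = 0.
Fitting integer coefficients to these (and the overall shape) gives p.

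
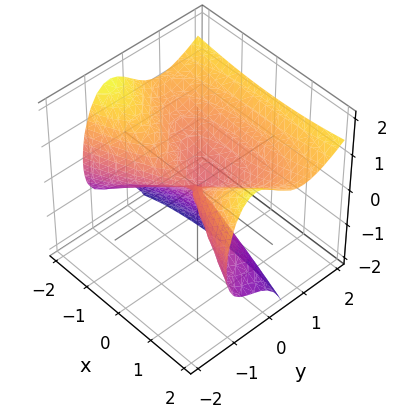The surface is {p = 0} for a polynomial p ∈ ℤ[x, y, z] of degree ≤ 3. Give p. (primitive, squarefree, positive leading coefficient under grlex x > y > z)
First, degree: the shape is more complex than any degree-2 surface, so deg p = 3.
Next, against the integer gridlines: it crosses the y-axis at the gridline y = 0; it meets the z-axis at z = 0 (among the integer gridlines); it meets the x-axis at x = 0 (among the integer gridlines).
Finally, these observations pin down the coefficients.

3*y^3 - 3*y^2*z + x^2 - 3*y*z - 2*z^2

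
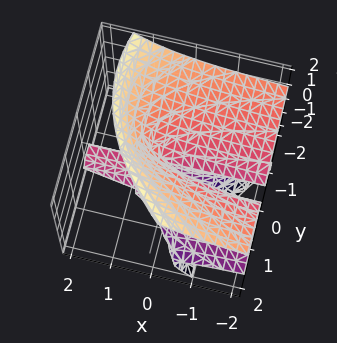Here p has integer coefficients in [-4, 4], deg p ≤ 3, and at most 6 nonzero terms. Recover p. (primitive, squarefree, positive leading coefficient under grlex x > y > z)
(a) Degree: the shape is more complex than any degree-2 surface, so deg p = 3.
(b) Checking where it meets the axes: it meets the z-axis at z = 0 (among the integer gridlines); every point of the x-axis in the box is on the surface.
(c) The integer polynomial consistent with all of this is the stated p.

3*x*z^2 - 2*z^3 + 2*y^2 + 3*y*z - y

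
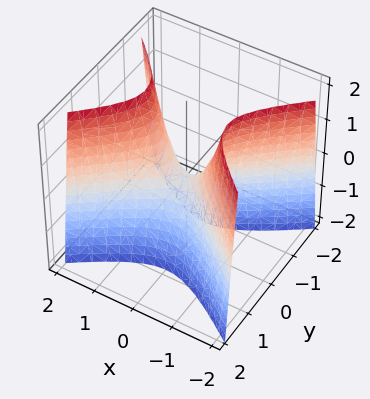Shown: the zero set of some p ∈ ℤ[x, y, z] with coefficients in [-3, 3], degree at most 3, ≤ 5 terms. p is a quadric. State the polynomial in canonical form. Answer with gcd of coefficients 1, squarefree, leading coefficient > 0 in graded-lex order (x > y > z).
First, the degree is 2 — a hyperbolic paraboloid; a quadric.
Then, symmetries: the y ↦ −y reflection is a symmetry, so y appears only in even powers; the x ↦ −x reflection is a symmetry, so x appears only in even powers.
Then, from the axis intercepts and sections: one y-axis crossing is at y = 0; it crosses the x-axis at the gridline x = 0.
Finally, fitting integer coefficients to these (and the overall shape) gives p.

2*x^2 - 3*y^2 - z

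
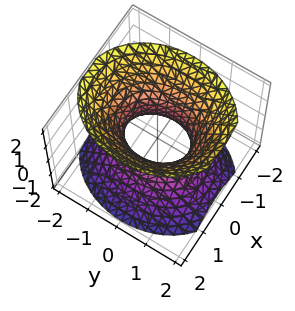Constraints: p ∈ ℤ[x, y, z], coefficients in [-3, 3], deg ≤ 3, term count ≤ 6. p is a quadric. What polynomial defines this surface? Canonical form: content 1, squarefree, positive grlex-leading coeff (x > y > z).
(a) deg p = 2.
(b) Symmetries: it's symmetric under y → −y, forcing even powers of y; mirror symmetry x ↦ −x ⇒ only even powers of x; the z ↦ −z reflection is a symmetry, so z appears only in even powers.
(c) From the visible intercepts: the y-axis gridline crossings are at y ∈ {-1, 1}; it misses every integer gridline on the z-axis.
(d) Assembling these constraints gives the stated polynomial.

3*x^2 + 2*y^2 - 2*z^2 - 2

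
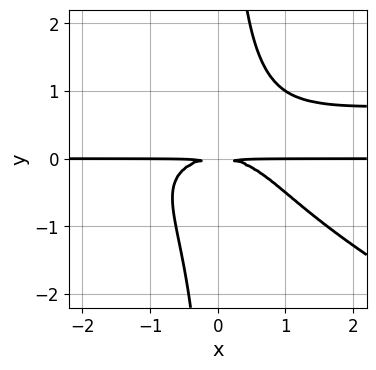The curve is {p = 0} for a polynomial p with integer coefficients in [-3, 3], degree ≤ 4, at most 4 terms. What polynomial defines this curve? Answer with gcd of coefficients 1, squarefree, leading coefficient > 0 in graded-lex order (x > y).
x^2*y^2 + 2*x*y^3 - x^2*y - 2*y^2

1. deg p = 4. The shape is more complex than any degree-3 curve.
2. Reading off the gridlines: the visible x-axis segment lies entirely on the curve.
3. The integer polynomial consistent with all of this is the stated p.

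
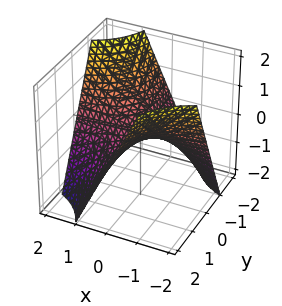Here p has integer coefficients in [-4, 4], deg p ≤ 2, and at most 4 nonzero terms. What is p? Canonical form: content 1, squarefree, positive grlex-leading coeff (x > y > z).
The degree is 2 — a saddle surface; a quadric.
Reading off the gridlines: the visible x-axis segment lies entirely on the surface; the visible y-axis segment lies entirely on the surface; it meets the z-axis at z = 0 (among the integer gridlines).
Solving for integer coefficients yields p as stated.

x*y + z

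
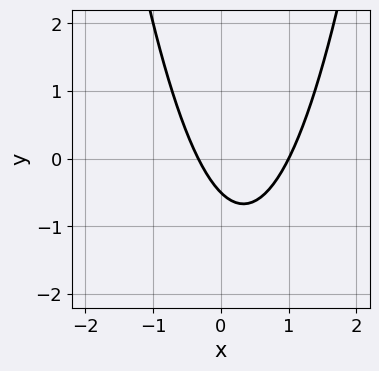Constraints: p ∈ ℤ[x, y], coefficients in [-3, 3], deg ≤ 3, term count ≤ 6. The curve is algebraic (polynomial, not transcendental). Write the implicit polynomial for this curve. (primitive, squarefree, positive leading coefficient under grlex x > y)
3*x^2 - 2*x - 2*y - 1

Degree: a generic line meets the curve in up to 2 points, so deg p = 2.
Reading off the gridlines: one x-axis crossing is at x = 1.
Putting this together gives p.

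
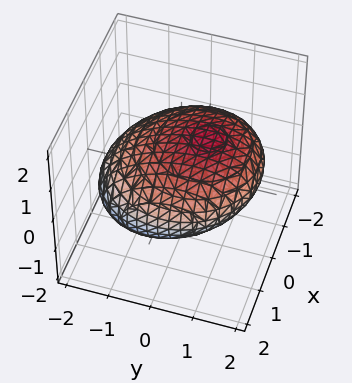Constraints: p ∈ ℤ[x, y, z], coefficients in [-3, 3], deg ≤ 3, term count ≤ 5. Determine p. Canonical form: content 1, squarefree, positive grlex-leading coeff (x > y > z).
x^2 + y^2 - y*z + 2*z^2 - 3

(a) The degree is 2 — a generic line meets the surface in up to 2 points.
(b) Putting this together gives p.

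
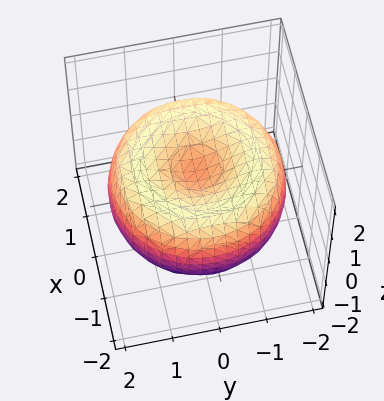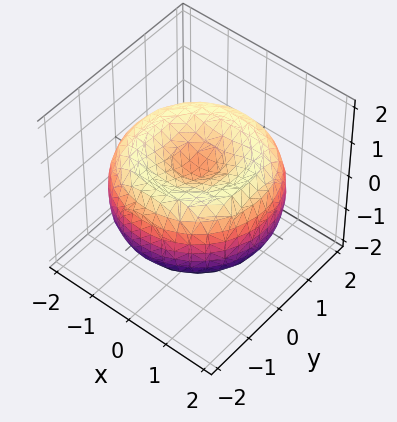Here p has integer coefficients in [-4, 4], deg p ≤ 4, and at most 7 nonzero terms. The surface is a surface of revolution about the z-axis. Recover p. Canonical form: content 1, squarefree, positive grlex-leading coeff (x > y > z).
x^4 + 2*x^2*y^2 + y^4 - 3*x^2 - 3*y^2 + 3*z^2 - 1

First, deg p = 4.
Next, symmetries: rotational symmetry about the z-axis ⇒ p depends on x, y only through x² + y².
Next, from the axis intercepts and sections: a circular section at z = 1 has radius exactly 1.
Finally, assembling these constraints gives the stated polynomial.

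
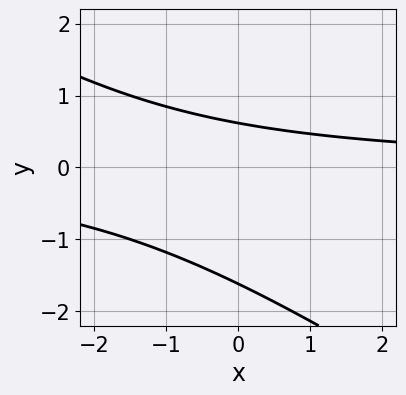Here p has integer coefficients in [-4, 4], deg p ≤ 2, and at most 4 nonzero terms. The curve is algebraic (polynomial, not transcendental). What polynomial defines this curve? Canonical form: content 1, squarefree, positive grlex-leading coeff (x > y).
2*x*y + 3*y^2 + 3*y - 3

1. Degree: a generic line meets the curve in up to 2 points, so deg p = 2.
2. From the visible intercepts: it misses every integer gridline on the x-axis.
3. Assembling these constraints gives the stated polynomial.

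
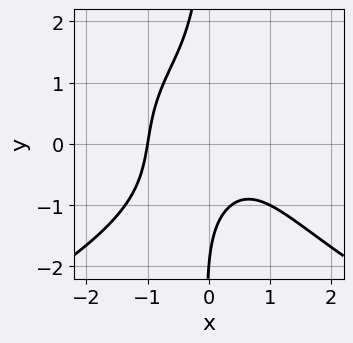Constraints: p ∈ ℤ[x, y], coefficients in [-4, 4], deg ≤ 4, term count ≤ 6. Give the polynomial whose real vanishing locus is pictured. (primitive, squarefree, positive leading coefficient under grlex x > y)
(a) The degree is 4 — the shape is more complex than any degree-3 curve.
(b) Reading off the gridlines: one y-axis crossing is at y = -2; one x-axis crossing is at x = -1.
(c) Matching integer coefficients to the picture gives p.

x*y^3 + 2*x^3 + 2*x*y + y + 2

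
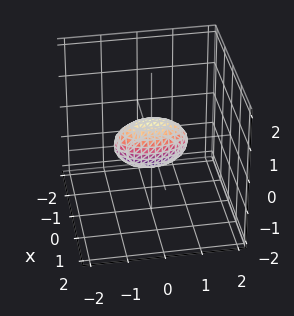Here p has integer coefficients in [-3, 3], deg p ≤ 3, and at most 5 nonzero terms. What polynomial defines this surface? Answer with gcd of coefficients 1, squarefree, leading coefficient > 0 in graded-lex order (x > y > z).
The degree is 2 — bounded and convex; a quadric.
Symmetries: mirror symmetry y ↦ −y ⇒ only even powers of y; mirror symmetry z ↦ −z ⇒ only even powers of z; mirror symmetry x ↦ −x ⇒ only even powers of x.
Observable constraints: the y-axis gridline crossings are at y ∈ {-1, 1}.
Assembling these constraints gives the stated polynomial.

3*x^2 + y^2 + 2*z^2 - 1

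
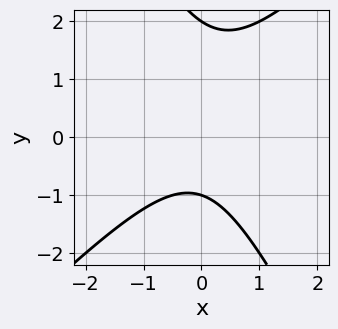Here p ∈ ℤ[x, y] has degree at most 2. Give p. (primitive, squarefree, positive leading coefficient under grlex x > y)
1. deg p = 2.
2. Checking where it meets the axes: no x-intercept at any integer in the box; the y-axis gridline crossings are at y ∈ {-1, 2}.
3. Matching integer coefficients to the picture gives p.

2*x^2 - x*y - y^2 + y + 2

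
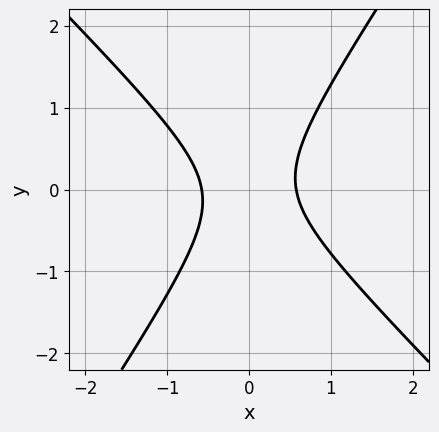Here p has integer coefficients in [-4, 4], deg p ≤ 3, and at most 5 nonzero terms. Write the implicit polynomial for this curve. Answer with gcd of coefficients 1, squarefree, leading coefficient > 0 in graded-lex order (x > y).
First, degree: no degree-1 curve has this shape, so deg p = 2.
Next, observable constraints: no y-intercept at any integer in the box.
Finally, matching integer coefficients to the picture gives p.

3*x^2 + x*y - 2*y^2 - 1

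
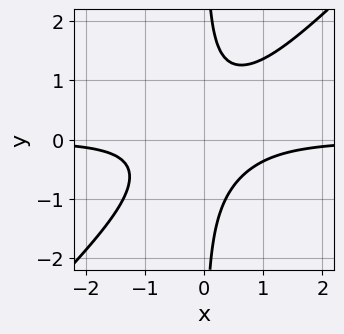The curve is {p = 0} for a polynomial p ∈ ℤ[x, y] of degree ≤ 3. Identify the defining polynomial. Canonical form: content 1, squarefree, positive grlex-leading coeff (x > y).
2*x^2*y - 2*x*y^2 + 1

1. deg p = 3. No degree-2 curve has this shape.
2. Reading off the gridlines: the curve avoids every integer x-axis point in the box; the curve avoids every integer y-axis point in the box.
3. Together with the visible shape, these determine p as stated.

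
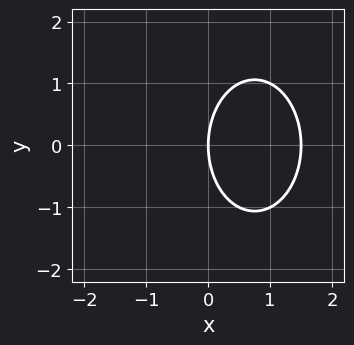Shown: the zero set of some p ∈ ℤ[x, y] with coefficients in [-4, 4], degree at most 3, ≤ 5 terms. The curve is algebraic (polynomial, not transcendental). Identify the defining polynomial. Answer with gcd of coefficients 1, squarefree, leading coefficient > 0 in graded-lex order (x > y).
1. Degree: a generic line meets the curve in up to 2 points, so deg p = 2.
2. Symmetries: mirror symmetry y ↦ −y ⇒ only even powers of y.
3. Against the integer gridlines: it crosses the x-axis at the gridline x = 0; it meets the y-axis at y = 0 (among the integer gridlines).
4. These observations pin down the coefficients.

2*x^2 + y^2 - 3*x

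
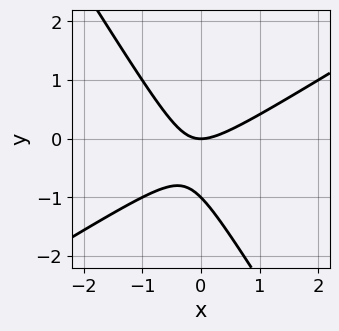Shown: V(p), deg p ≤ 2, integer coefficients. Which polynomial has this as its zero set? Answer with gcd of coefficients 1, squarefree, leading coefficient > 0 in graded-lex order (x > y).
First, degree: the shape is more complex than any degree-1 curve, so deg p = 2.
Then, checking where it meets the axes: one x-axis crossing is at x = 0; among the integer gridlines, it crosses the y-axis at y ∈ {-1, 0}.
Finally, the integer polynomial consistent with all of this is the stated p.

x^2 - x*y - y^2 - y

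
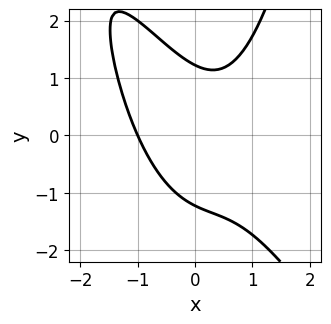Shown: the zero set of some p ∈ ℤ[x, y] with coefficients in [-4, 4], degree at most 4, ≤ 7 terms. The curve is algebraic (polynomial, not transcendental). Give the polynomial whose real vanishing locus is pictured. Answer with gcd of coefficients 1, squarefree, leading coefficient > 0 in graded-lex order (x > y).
3*x^3 + 2*x^2*y - 2*x*y - 2*y^2 + 3

First, deg p = 3.
Next, observable constraints: it meets the x-axis at x = -1 (among the integer gridlines).
Finally, these observations pin down the coefficients.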